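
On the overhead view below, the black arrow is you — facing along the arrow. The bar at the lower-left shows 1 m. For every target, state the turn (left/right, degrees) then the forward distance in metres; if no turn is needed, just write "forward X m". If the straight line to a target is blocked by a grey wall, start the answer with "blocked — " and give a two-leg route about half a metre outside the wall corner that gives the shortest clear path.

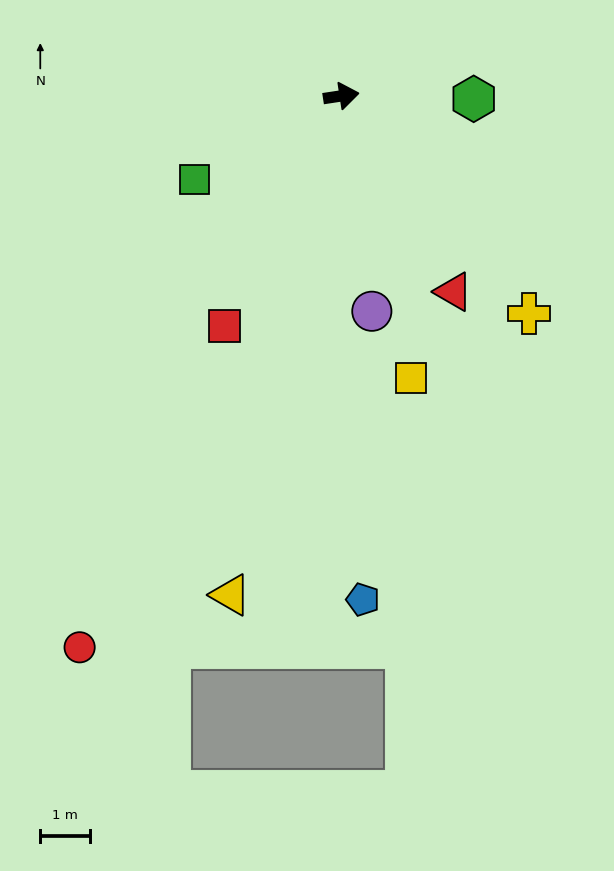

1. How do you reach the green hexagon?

turn right 10°, forward 2.7 m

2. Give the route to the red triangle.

turn right 69°, forward 4.6 m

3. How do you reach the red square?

turn right 125°, forward 5.2 m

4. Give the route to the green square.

turn right 159°, forward 3.4 m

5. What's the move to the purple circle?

turn right 91°, forward 4.4 m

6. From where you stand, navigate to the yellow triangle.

turn right 111°, forward 10.4 m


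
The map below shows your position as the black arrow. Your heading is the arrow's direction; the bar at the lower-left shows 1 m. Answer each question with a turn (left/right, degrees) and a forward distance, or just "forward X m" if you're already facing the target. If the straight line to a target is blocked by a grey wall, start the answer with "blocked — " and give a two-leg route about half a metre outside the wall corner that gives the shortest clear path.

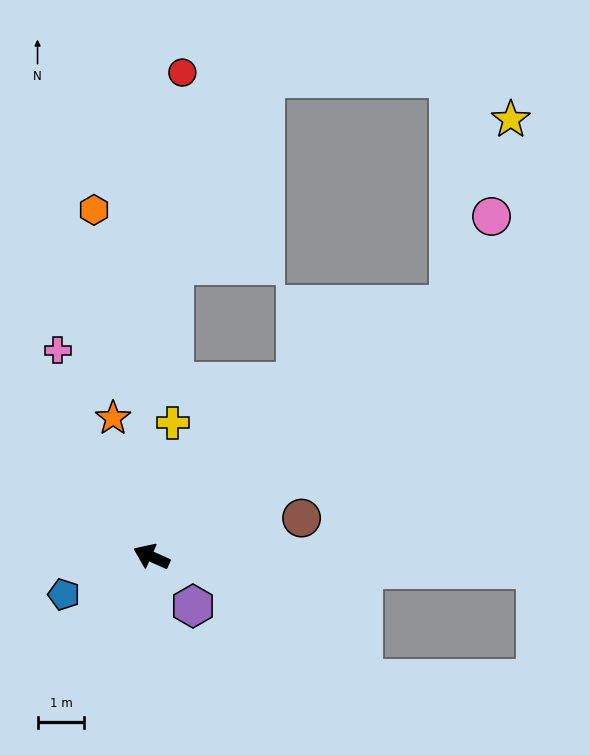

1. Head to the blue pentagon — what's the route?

turn left 47°, forward 2.0 m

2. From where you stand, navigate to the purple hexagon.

turn left 154°, forward 1.4 m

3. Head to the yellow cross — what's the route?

turn right 75°, forward 2.9 m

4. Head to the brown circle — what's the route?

turn right 142°, forward 3.3 m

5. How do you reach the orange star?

turn right 50°, forward 3.1 m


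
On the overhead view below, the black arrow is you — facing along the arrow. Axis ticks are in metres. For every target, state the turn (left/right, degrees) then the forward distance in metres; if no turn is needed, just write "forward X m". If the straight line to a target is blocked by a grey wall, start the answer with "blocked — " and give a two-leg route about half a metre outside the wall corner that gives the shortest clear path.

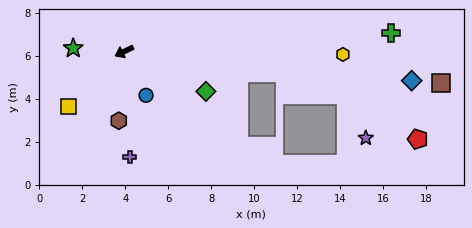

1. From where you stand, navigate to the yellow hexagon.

turn left 153°, forward 10.2 m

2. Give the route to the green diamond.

turn left 128°, forward 4.2 m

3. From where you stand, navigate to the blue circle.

turn left 91°, forward 2.3 m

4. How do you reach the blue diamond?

turn left 148°, forward 13.4 m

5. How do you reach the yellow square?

turn left 19°, forward 3.6 m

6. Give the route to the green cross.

turn left 158°, forward 12.4 m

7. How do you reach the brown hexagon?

turn left 60°, forward 3.2 m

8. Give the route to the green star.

turn right 29°, forward 2.4 m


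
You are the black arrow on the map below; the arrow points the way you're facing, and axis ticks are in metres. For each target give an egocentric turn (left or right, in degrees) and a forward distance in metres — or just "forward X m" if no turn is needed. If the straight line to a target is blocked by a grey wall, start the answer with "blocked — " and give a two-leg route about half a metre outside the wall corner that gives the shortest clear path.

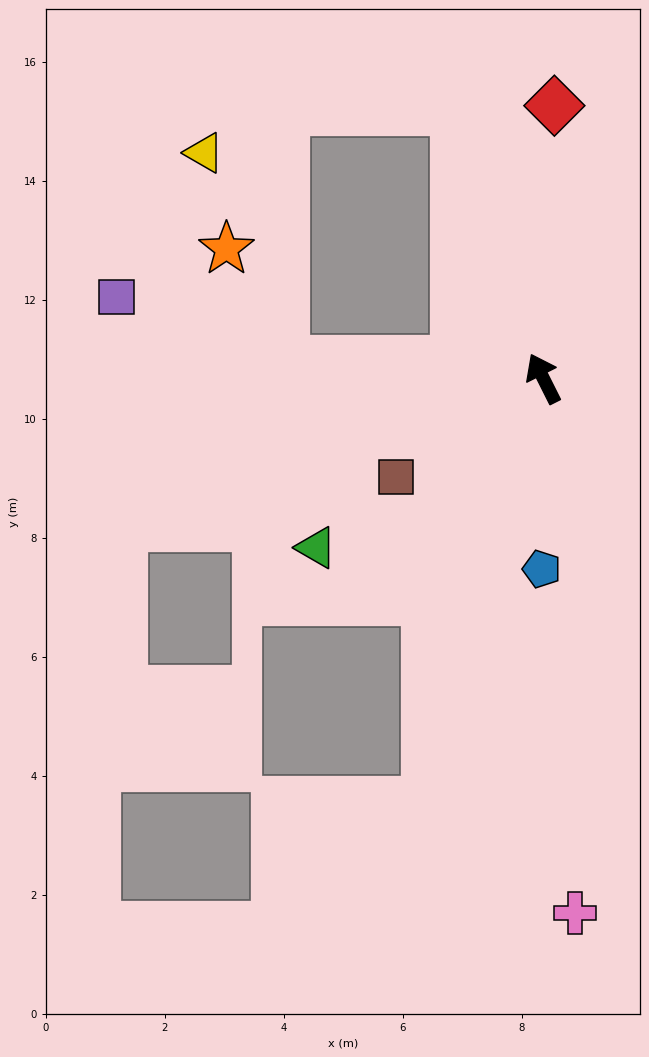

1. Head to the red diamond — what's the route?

turn right 29°, forward 4.6 m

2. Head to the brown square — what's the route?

turn left 97°, forward 3.0 m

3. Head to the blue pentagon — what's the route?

turn left 153°, forward 3.2 m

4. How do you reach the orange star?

blocked — turn left 60°, forward 4.4 m, then turn right 59°, forward 2.1 m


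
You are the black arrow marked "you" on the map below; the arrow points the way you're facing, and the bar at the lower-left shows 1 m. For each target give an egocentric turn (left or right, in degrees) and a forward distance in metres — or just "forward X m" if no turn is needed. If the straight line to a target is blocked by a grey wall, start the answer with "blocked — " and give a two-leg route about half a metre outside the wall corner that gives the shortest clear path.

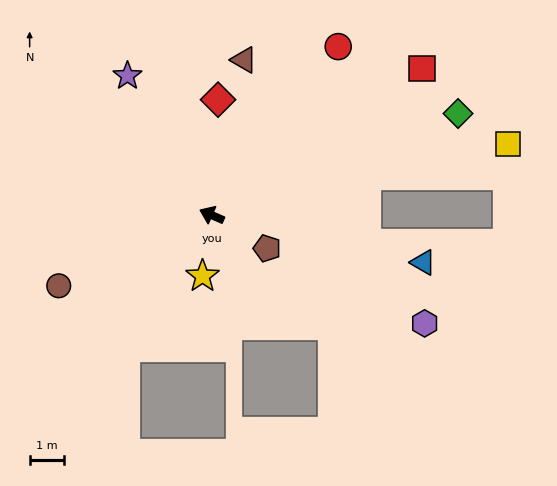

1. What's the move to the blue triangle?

turn right 169°, forward 6.3 m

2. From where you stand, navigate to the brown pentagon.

turn left 173°, forward 1.9 m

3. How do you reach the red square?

turn right 122°, forward 7.5 m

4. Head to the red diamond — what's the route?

turn right 70°, forward 3.4 m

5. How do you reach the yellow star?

turn left 105°, forward 1.8 m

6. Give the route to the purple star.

turn right 35°, forward 4.7 m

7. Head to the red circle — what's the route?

turn right 103°, forward 6.1 m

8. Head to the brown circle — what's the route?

turn left 48°, forward 4.9 m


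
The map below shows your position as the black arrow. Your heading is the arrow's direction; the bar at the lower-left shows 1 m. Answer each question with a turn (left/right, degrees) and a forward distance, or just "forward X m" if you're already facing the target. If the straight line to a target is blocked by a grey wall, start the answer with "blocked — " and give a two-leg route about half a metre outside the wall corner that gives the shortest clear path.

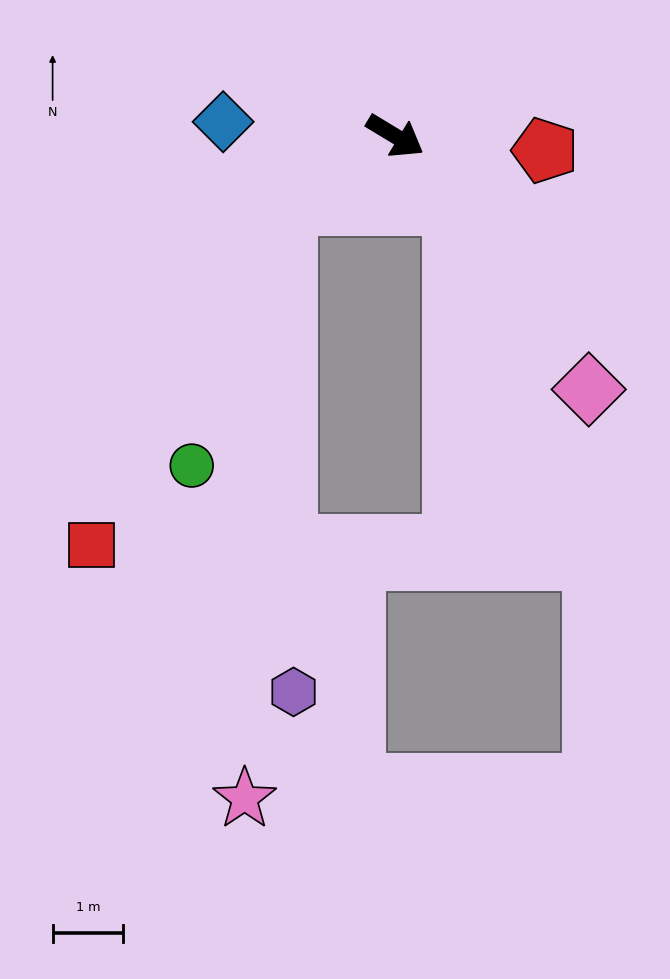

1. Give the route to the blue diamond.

turn right 154°, forward 2.4 m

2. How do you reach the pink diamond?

turn right 21°, forward 4.5 m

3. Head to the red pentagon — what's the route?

turn left 26°, forward 2.1 m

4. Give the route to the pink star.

blocked — turn right 116°, forward 1.8 m, then turn left 53°, forward 8.4 m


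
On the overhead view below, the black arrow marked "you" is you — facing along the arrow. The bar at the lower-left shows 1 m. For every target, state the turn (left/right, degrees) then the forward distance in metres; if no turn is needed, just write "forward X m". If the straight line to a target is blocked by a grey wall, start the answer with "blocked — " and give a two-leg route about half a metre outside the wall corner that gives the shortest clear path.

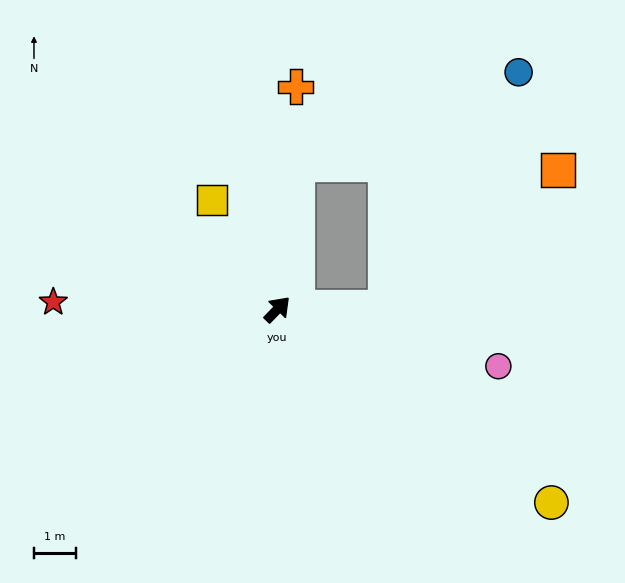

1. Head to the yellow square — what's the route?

turn left 75°, forward 3.0 m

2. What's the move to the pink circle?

turn right 60°, forward 5.5 m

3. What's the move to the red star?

turn left 132°, forward 5.4 m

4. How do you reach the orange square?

blocked — turn right 45°, forward 2.6 m, then turn left 38°, forward 5.3 m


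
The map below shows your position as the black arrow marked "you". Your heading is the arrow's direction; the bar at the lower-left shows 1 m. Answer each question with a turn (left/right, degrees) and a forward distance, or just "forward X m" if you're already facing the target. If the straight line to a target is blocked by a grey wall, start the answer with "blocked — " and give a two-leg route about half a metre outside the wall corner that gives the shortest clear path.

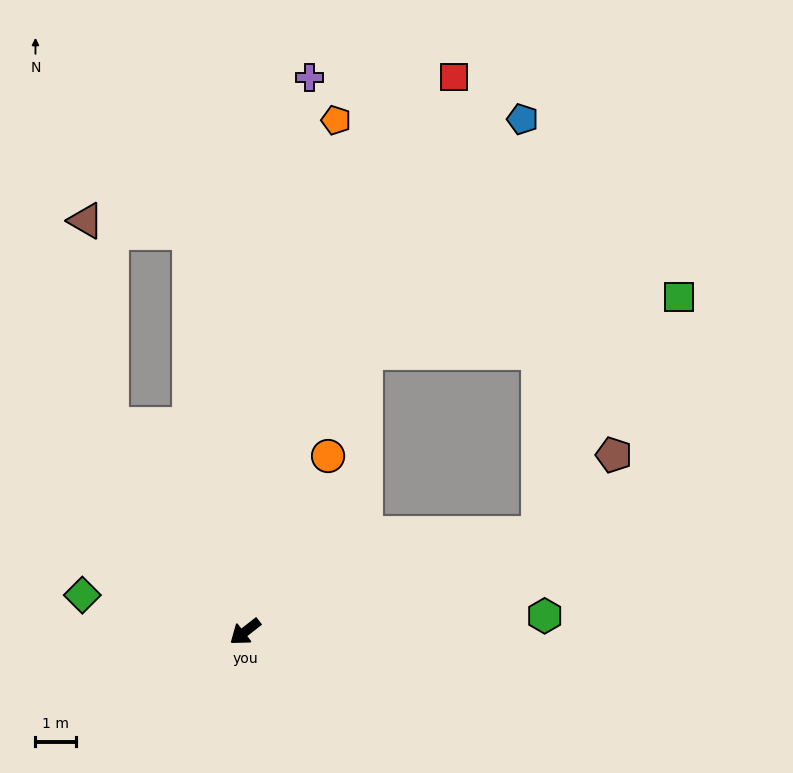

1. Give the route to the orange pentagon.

turn right 138°, forward 12.8 m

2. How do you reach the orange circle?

turn right 153°, forward 4.8 m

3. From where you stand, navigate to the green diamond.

turn right 51°, forward 4.1 m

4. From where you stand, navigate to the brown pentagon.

blocked — turn left 161°, forward 7.6 m, then turn left 27°, forward 2.7 m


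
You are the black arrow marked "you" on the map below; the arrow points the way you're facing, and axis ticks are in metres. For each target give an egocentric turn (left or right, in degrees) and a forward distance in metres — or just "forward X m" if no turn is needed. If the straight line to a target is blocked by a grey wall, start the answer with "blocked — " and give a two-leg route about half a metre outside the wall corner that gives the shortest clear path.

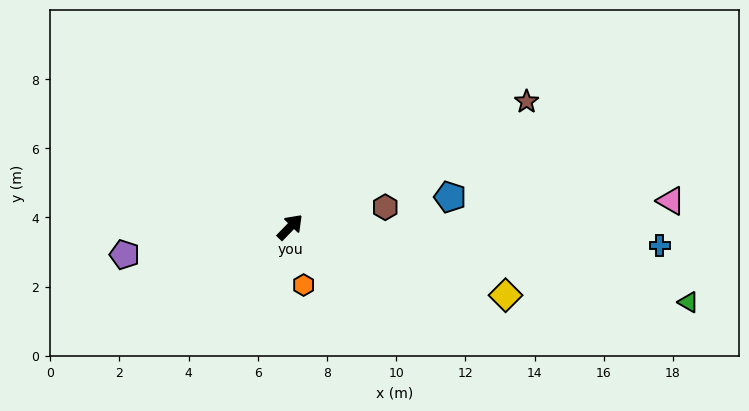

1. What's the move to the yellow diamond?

turn right 63°, forward 6.5 m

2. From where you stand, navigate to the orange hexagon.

turn right 123°, forward 1.7 m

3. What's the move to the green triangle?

turn right 57°, forward 11.7 m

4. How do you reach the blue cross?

turn right 49°, forward 10.7 m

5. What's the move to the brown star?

turn right 18°, forward 7.7 m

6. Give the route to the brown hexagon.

turn right 34°, forward 2.8 m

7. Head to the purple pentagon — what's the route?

turn left 144°, forward 4.8 m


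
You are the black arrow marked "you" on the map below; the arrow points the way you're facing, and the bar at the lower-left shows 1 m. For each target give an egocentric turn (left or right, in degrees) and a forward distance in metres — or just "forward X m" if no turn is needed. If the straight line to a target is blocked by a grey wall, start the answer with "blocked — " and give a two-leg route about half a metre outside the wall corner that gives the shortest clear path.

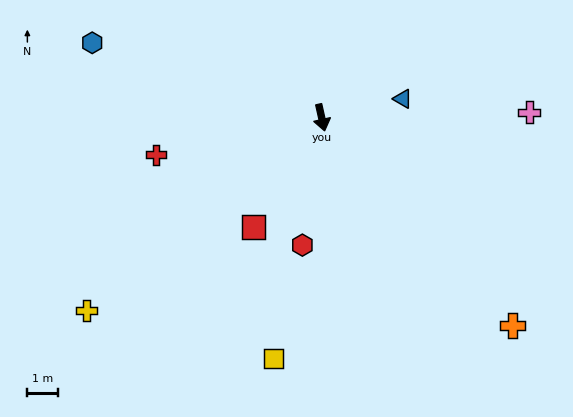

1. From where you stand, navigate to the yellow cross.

turn right 63°, forward 9.8 m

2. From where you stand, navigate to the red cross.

turn right 90°, forward 5.5 m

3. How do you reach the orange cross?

turn left 30°, forward 9.1 m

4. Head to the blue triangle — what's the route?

turn left 90°, forward 2.7 m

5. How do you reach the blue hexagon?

turn right 121°, forward 7.8 m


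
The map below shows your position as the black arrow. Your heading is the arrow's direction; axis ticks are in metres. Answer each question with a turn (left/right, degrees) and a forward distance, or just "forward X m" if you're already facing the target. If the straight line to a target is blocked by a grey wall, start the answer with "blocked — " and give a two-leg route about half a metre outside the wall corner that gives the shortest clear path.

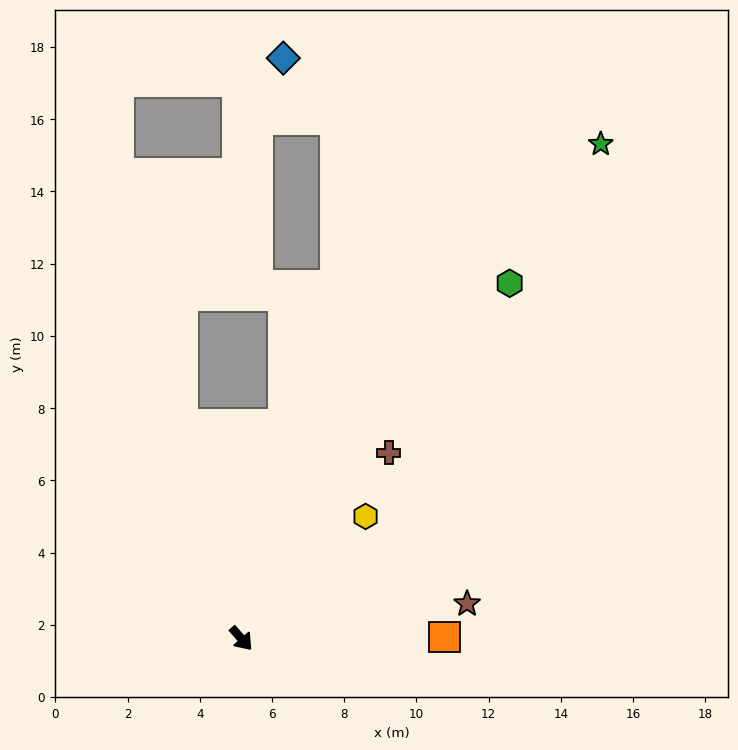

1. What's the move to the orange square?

turn left 49°, forward 5.6 m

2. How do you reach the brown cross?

turn left 100°, forward 6.6 m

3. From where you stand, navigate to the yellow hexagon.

turn left 93°, forward 4.8 m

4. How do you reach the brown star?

turn left 58°, forward 6.3 m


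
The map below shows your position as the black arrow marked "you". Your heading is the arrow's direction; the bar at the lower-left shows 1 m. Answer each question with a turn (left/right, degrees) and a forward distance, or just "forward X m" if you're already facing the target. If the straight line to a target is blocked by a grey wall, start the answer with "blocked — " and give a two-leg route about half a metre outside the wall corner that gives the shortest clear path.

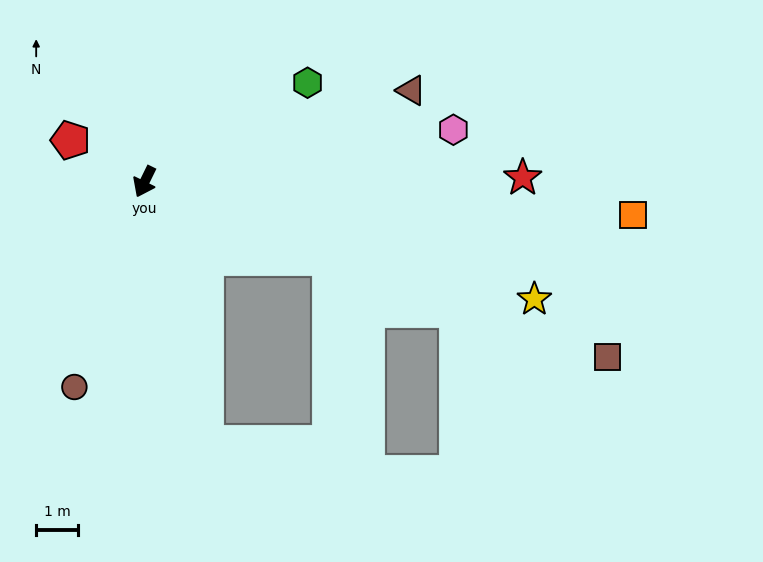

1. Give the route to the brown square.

turn left 95°, forward 11.8 m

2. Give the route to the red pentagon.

turn right 93°, forward 2.0 m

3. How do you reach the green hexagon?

turn left 147°, forward 4.6 m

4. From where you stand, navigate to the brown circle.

turn left 7°, forward 5.2 m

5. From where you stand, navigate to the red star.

turn left 117°, forward 9.1 m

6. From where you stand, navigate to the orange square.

turn left 112°, forward 11.7 m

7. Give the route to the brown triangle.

turn left 135°, forward 6.7 m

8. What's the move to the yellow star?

turn left 99°, forward 9.7 m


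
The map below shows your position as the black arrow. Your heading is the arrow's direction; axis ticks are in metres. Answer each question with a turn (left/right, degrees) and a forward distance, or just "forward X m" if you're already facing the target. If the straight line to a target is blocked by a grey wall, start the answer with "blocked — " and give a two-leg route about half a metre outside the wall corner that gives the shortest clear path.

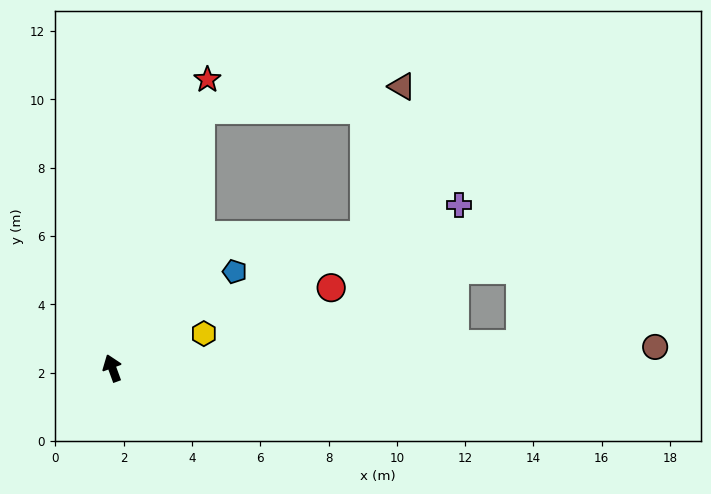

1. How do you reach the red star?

turn right 38°, forward 8.9 m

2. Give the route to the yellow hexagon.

turn right 89°, forward 2.9 m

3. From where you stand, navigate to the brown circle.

turn right 108°, forward 15.9 m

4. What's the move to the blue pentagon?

turn right 72°, forward 4.6 m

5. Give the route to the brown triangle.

blocked — turn right 39°, forward 8.0 m, then turn right 65°, forward 5.9 m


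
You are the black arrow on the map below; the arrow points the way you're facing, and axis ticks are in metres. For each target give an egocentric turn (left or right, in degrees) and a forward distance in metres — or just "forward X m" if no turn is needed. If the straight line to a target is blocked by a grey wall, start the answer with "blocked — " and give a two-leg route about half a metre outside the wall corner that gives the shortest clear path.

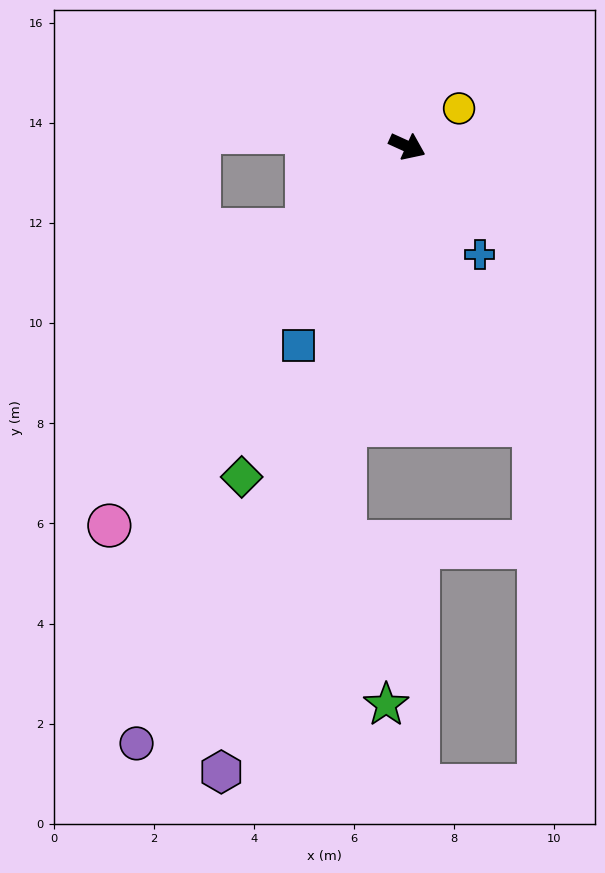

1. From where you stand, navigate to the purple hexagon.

turn right 82°, forward 13.0 m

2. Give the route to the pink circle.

turn right 104°, forward 9.6 m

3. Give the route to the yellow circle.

turn left 61°, forward 1.3 m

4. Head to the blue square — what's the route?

turn right 94°, forward 4.5 m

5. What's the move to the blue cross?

turn right 32°, forward 2.6 m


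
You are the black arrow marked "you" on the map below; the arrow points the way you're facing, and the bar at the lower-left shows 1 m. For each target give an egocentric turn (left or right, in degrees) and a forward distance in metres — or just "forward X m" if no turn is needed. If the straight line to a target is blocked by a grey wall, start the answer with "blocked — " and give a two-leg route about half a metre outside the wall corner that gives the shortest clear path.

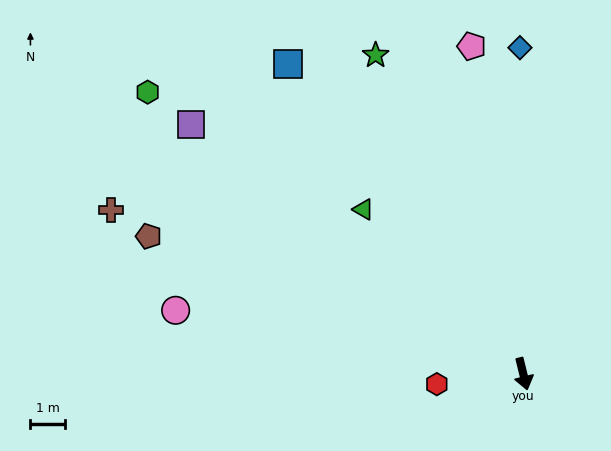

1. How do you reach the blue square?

turn right 157°, forward 11.4 m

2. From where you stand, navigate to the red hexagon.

turn right 97°, forward 2.5 m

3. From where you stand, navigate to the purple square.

turn right 141°, forward 12.1 m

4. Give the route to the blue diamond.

turn left 167°, forward 9.5 m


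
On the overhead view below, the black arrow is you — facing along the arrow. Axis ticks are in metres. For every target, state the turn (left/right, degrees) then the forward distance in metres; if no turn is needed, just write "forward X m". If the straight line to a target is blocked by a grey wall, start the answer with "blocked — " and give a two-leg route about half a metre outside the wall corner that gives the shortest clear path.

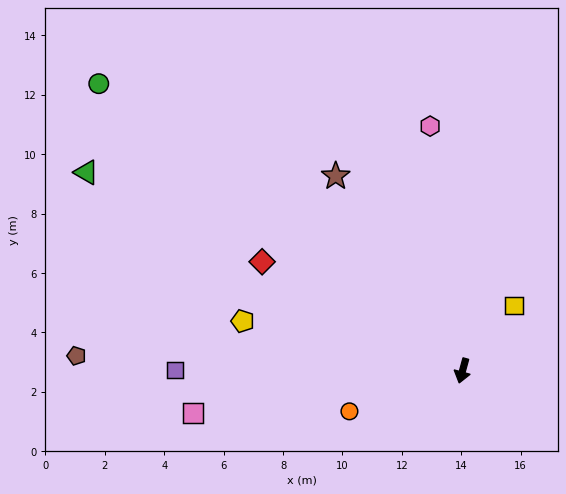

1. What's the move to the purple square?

turn right 75°, forward 9.7 m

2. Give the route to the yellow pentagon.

turn right 87°, forward 7.6 m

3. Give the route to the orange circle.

turn right 55°, forward 4.0 m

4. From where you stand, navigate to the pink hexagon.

turn right 157°, forward 8.3 m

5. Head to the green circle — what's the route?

turn right 113°, forward 15.6 m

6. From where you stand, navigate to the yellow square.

turn left 157°, forward 2.8 m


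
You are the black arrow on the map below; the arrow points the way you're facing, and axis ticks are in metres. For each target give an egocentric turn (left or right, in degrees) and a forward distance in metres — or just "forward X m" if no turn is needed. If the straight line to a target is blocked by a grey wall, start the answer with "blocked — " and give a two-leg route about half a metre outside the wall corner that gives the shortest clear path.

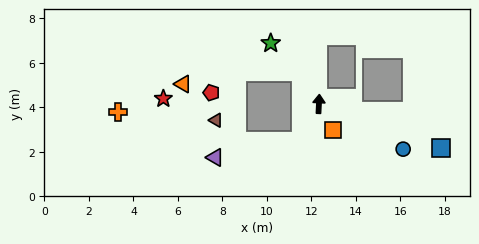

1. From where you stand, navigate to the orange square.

turn right 150°, forward 1.3 m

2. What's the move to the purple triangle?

blocked — turn left 156°, forward 1.8 m, then turn right 52°, forward 3.9 m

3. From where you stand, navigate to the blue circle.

turn right 116°, forward 4.3 m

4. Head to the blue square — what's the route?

turn right 107°, forward 5.8 m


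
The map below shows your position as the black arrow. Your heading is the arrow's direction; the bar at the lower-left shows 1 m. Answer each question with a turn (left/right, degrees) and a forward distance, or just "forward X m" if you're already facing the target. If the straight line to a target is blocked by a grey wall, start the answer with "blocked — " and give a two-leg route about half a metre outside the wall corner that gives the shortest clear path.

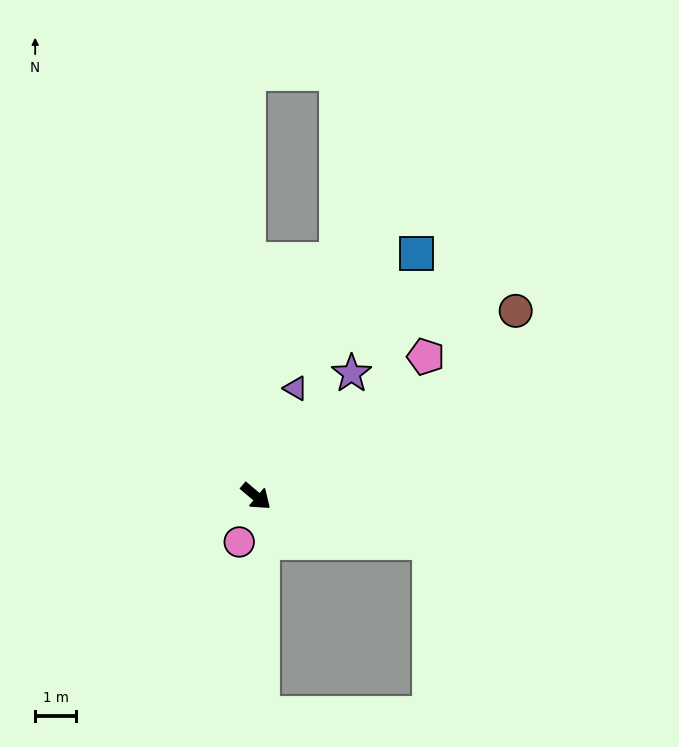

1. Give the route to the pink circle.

turn right 70°, forward 1.2 m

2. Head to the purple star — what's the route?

turn left 92°, forward 3.8 m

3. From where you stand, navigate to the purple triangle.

turn left 110°, forward 2.8 m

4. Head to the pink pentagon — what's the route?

turn left 80°, forward 5.4 m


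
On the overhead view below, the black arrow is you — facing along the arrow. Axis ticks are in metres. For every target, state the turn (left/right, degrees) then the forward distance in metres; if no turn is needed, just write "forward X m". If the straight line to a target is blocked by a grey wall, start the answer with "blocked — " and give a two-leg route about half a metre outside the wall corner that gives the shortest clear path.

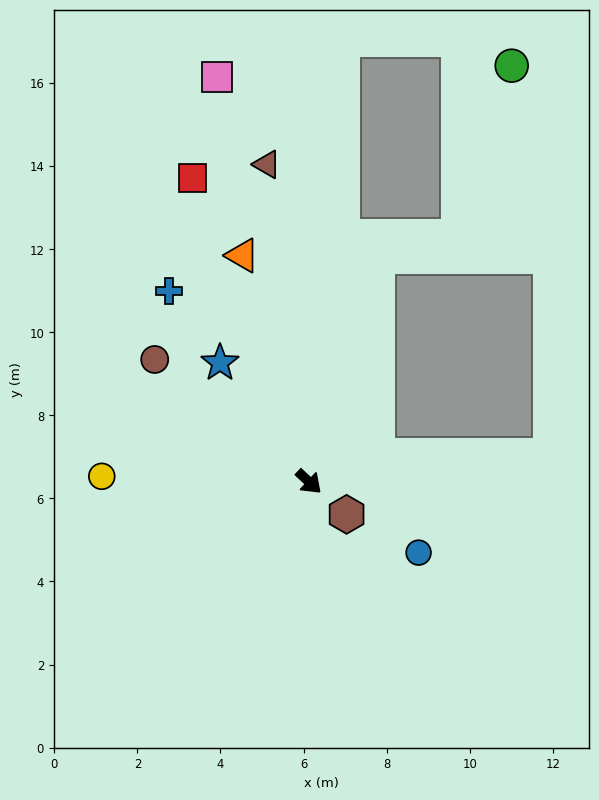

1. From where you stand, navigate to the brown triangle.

turn left 141°, forward 7.7 m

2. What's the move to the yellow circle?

turn right 139°, forward 5.0 m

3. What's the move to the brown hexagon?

turn left 2°, forward 1.2 m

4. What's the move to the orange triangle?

turn left 149°, forward 5.7 m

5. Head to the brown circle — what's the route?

turn right 175°, forward 4.7 m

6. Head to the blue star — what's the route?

turn left 170°, forward 3.6 m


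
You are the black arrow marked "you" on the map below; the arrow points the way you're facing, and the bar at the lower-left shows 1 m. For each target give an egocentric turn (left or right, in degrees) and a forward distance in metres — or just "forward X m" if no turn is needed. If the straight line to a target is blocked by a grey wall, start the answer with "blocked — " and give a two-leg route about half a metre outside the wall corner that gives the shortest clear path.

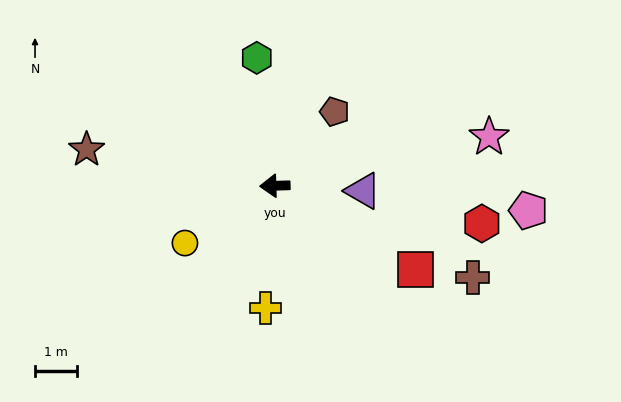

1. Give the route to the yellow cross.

turn left 84°, forward 2.9 m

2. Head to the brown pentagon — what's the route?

turn right 131°, forward 2.3 m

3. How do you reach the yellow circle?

turn left 31°, forward 2.5 m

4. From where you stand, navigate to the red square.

turn left 147°, forward 3.9 m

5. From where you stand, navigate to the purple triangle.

turn left 175°, forward 2.1 m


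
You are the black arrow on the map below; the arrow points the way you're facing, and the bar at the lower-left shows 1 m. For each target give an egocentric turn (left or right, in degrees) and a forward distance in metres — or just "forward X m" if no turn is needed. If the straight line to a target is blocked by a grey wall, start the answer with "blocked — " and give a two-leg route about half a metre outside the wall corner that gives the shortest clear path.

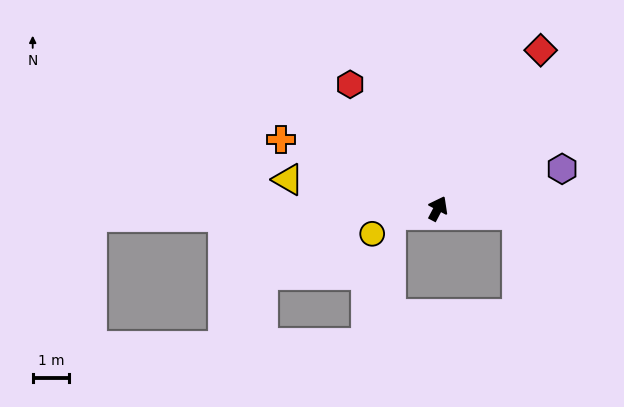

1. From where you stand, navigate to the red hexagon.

turn left 63°, forward 4.2 m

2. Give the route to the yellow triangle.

turn left 107°, forward 4.2 m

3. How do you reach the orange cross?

turn left 94°, forward 4.7 m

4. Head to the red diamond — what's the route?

turn right 5°, forward 5.2 m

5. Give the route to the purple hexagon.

turn right 45°, forward 3.6 m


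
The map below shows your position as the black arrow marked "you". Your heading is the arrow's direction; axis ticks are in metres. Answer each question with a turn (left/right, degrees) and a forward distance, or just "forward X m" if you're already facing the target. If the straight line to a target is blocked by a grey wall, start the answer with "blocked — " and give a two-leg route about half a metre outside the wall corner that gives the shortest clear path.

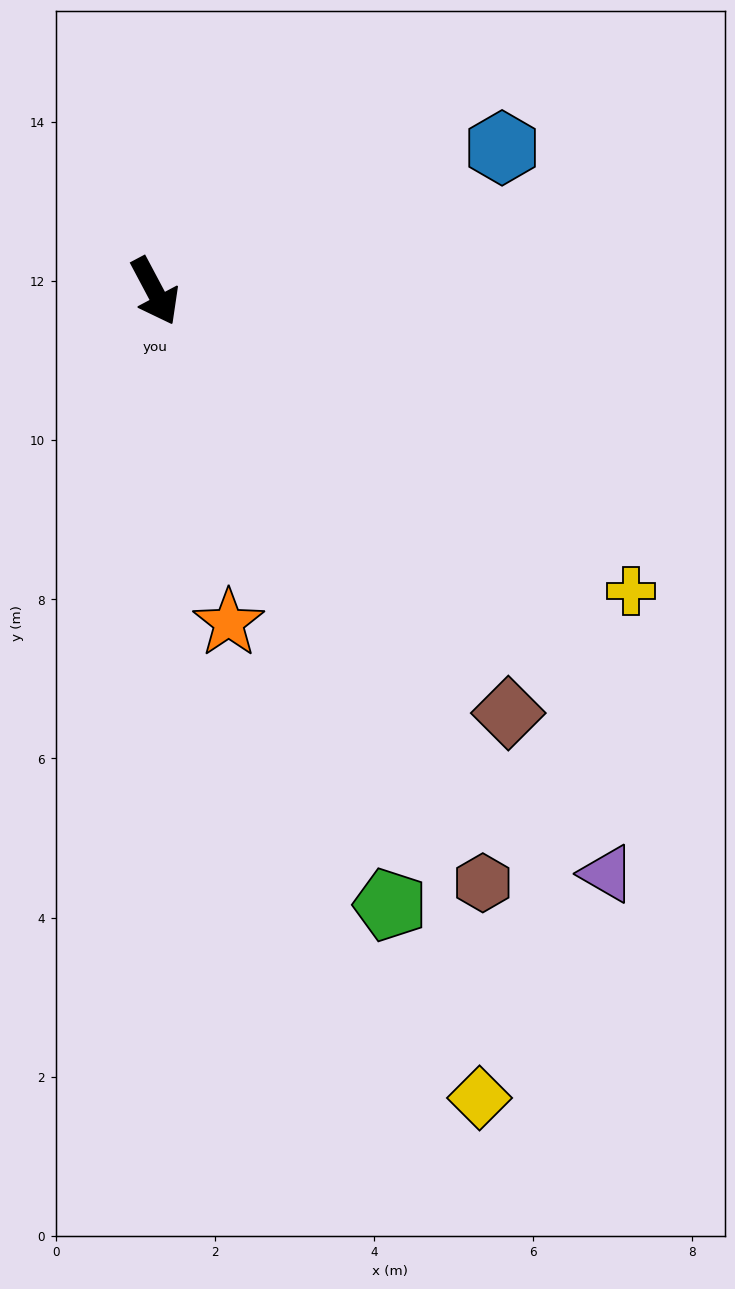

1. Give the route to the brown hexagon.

forward 8.5 m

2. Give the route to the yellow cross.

turn left 30°, forward 7.1 m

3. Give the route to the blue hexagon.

turn left 84°, forward 4.7 m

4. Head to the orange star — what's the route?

turn right 15°, forward 4.3 m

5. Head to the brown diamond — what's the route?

turn left 12°, forward 6.9 m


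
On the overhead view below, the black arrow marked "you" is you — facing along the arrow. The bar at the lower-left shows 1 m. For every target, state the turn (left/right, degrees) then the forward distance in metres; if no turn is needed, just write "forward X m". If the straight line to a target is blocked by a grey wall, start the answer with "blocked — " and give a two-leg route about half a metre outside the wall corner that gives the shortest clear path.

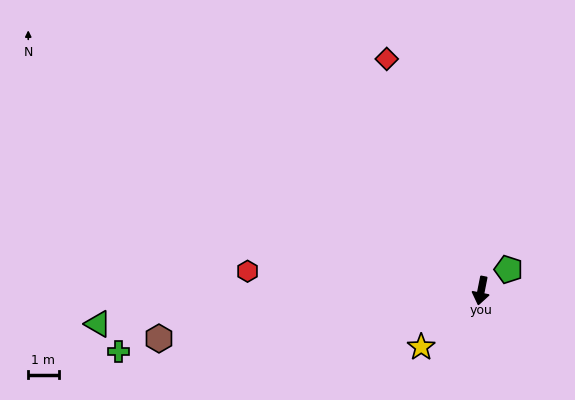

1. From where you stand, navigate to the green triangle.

turn right 74°, forward 12.6 m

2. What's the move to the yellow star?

turn right 36°, forward 2.7 m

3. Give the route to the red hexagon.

turn right 84°, forward 7.7 m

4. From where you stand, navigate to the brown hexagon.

turn right 70°, forward 10.7 m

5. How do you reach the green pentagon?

turn left 139°, forward 1.1 m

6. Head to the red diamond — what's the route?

turn right 147°, forward 8.2 m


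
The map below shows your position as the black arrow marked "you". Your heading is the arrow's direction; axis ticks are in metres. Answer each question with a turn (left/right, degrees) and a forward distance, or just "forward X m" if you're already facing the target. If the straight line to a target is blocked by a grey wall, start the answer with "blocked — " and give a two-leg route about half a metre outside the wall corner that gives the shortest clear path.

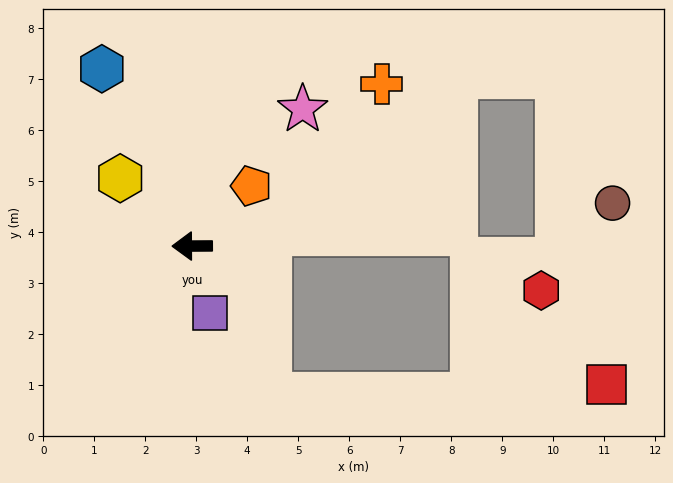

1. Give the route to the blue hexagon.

turn right 63°, forward 3.9 m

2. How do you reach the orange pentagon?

turn right 135°, forward 1.7 m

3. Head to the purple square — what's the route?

turn left 104°, forward 1.4 m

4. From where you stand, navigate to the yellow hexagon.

turn right 44°, forward 1.9 m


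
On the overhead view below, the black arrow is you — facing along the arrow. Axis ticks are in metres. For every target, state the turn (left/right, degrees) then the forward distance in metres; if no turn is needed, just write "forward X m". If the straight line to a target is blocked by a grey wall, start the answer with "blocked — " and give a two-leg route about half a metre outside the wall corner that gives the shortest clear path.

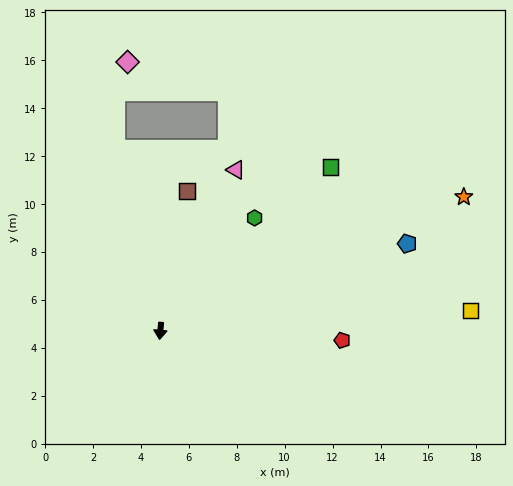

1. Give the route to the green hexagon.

turn left 145°, forward 6.1 m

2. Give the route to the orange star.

turn left 119°, forward 13.8 m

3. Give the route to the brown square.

turn left 174°, forward 5.9 m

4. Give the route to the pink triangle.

turn left 160°, forward 7.4 m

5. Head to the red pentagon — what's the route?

turn left 92°, forward 7.6 m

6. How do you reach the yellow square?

turn left 99°, forward 13.0 m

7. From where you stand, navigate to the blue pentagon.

turn left 115°, forward 10.9 m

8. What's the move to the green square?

turn left 139°, forward 9.9 m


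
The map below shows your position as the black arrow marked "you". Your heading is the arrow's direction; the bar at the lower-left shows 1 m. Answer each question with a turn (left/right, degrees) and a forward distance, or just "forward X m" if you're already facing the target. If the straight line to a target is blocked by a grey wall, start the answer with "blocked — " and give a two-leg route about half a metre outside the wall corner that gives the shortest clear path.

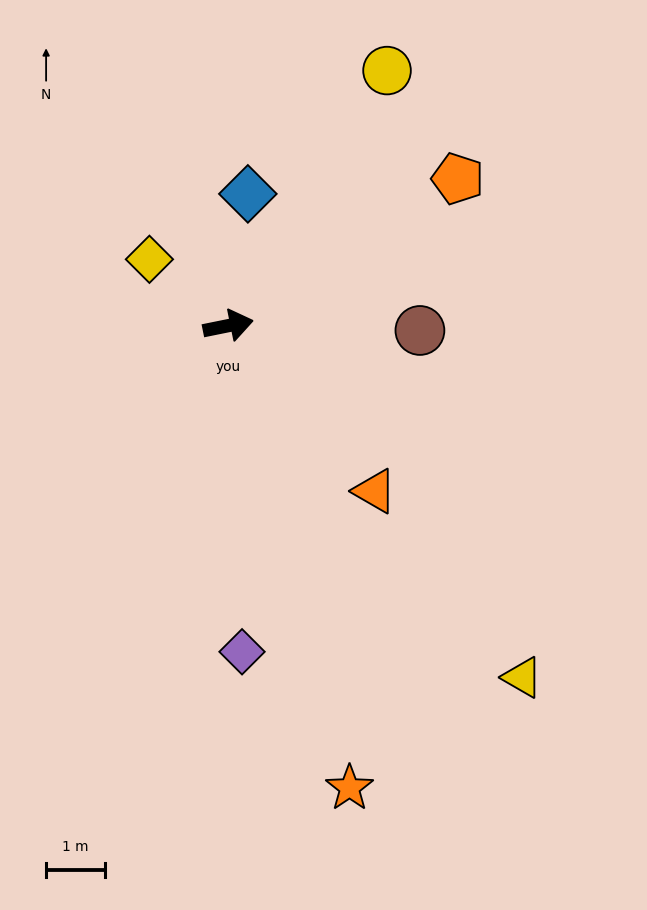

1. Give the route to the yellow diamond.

turn left 128°, forward 1.8 m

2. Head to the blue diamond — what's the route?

turn left 70°, forward 2.3 m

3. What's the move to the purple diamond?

turn right 99°, forward 5.6 m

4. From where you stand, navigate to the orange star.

turn right 87°, forward 8.2 m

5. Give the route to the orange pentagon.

turn left 21°, forward 4.7 m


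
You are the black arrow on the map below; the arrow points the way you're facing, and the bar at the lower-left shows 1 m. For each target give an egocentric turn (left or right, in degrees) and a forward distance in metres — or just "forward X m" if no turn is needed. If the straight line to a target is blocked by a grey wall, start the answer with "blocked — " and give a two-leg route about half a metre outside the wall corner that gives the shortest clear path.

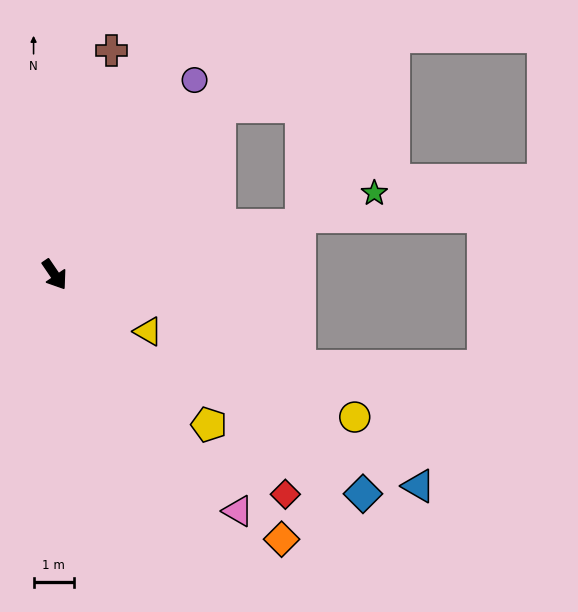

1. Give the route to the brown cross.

turn left 132°, forward 5.8 m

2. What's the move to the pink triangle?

turn left 4°, forward 7.5 m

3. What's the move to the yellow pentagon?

turn left 12°, forward 5.4 m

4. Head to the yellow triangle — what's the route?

turn left 24°, forward 2.7 m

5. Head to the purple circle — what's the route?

turn left 110°, forward 6.0 m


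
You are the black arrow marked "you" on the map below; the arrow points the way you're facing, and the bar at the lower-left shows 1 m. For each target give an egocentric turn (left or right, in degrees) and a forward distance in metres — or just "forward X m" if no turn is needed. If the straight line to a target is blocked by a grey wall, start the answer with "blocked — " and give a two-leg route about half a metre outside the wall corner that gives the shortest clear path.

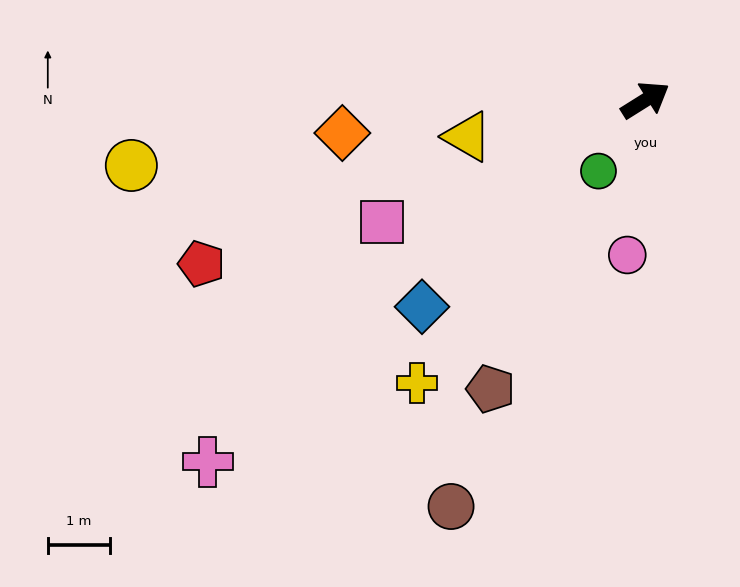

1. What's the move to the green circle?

turn right 156°, forward 1.4 m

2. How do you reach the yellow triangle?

turn left 159°, forward 2.9 m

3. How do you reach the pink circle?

turn right 129°, forward 2.5 m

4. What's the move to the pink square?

turn left 173°, forward 4.7 m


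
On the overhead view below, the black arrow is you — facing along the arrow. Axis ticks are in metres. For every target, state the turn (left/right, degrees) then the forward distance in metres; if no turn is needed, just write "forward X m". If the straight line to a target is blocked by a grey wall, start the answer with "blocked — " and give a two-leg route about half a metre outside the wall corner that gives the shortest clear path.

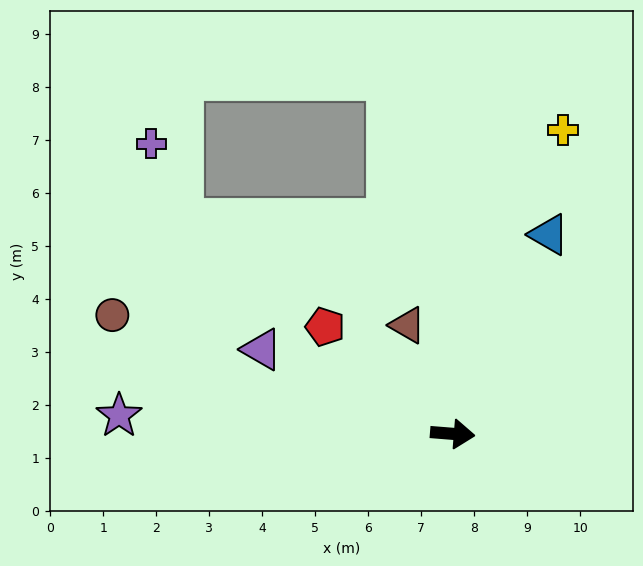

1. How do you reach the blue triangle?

turn left 69°, forward 4.2 m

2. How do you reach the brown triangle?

turn left 117°, forward 2.2 m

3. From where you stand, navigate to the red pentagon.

turn left 145°, forward 3.1 m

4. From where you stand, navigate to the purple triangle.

turn left 161°, forward 3.9 m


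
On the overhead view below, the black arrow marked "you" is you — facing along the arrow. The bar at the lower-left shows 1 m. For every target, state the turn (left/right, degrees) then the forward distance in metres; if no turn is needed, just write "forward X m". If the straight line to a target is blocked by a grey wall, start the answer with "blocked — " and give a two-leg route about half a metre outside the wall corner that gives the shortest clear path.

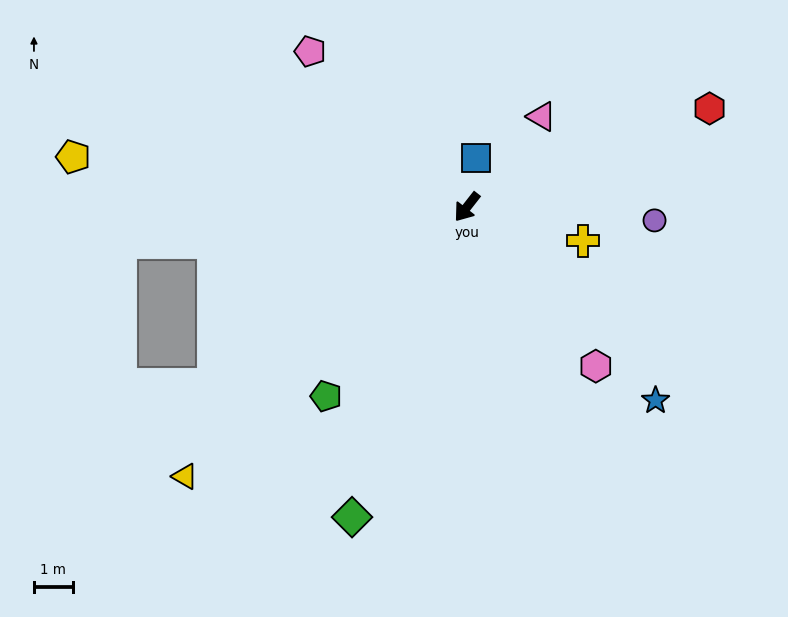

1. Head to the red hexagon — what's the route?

turn left 150°, forward 6.8 m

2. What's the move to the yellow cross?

turn left 112°, forward 3.1 m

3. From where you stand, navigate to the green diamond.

turn left 18°, forward 8.6 m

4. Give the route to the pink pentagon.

turn right 97°, forward 5.7 m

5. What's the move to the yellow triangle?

turn right 8°, forward 10.1 m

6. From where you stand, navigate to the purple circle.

turn left 124°, forward 4.9 m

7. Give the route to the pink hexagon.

turn left 77°, forward 5.3 m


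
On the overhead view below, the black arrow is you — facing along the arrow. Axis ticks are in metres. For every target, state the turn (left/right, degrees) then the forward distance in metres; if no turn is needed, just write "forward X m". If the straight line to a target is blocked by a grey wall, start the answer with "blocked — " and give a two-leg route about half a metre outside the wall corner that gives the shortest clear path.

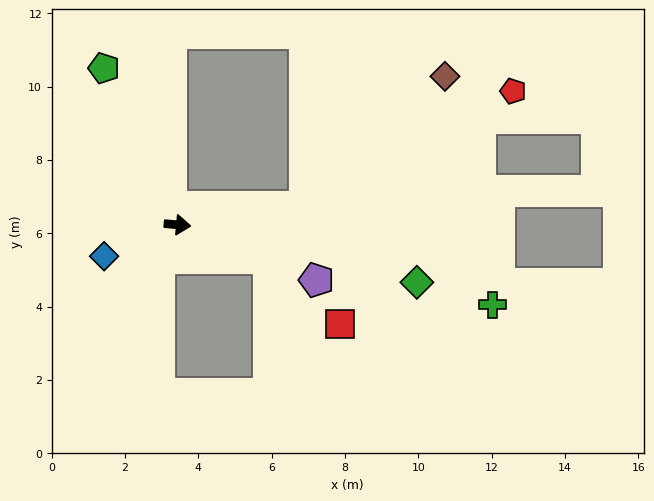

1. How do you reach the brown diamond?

blocked — turn left 13°, forward 3.5 m, then turn left 35°, forward 5.2 m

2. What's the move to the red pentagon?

blocked — turn left 13°, forward 3.5 m, then turn left 21°, forward 6.5 m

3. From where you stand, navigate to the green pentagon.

turn left 120°, forward 4.7 m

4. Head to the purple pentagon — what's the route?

turn right 16°, forward 4.1 m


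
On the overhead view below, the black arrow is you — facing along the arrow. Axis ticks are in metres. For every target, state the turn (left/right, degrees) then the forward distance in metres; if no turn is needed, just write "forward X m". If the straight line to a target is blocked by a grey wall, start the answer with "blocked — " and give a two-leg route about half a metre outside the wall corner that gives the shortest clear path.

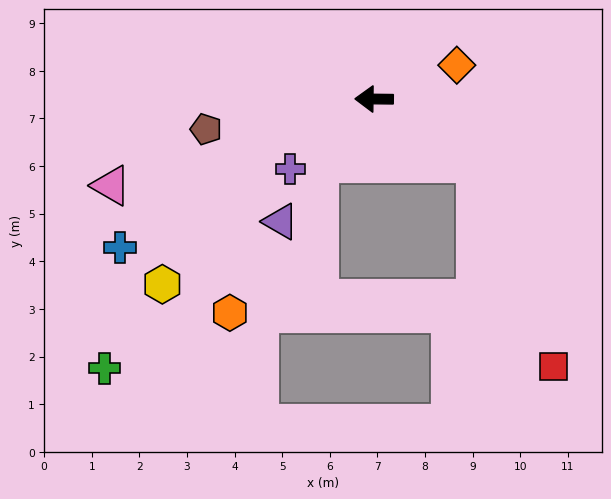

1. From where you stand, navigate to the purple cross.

turn left 40°, forward 2.3 m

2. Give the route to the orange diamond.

turn right 157°, forward 1.9 m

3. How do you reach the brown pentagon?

turn left 11°, forward 3.6 m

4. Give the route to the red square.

blocked — turn left 149°, forward 2.5 m, then turn right 38°, forward 4.6 m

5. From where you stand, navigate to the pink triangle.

turn left 19°, forward 5.8 m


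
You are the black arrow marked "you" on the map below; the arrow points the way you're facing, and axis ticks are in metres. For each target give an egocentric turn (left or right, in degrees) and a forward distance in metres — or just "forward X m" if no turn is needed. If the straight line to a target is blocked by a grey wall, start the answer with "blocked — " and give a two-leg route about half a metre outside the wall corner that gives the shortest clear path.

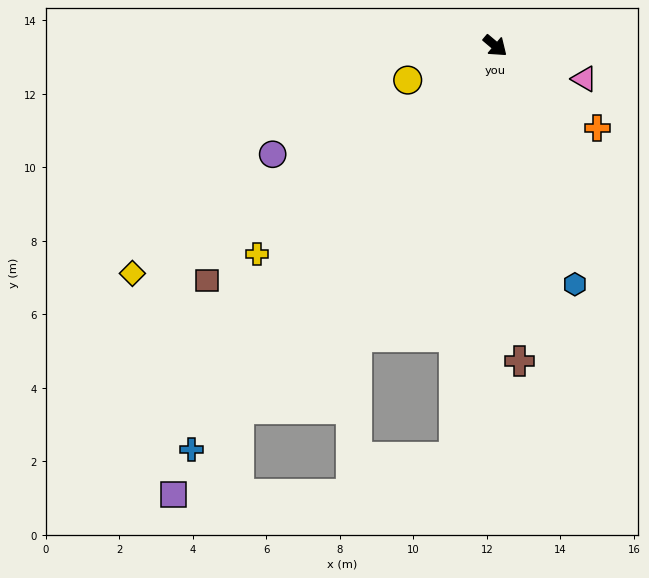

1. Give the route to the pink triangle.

turn left 20°, forward 2.6 m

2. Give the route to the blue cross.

turn right 87°, forward 13.7 m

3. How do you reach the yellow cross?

turn right 99°, forward 8.6 m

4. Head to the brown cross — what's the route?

turn right 45°, forward 8.6 m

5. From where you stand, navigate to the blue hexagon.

turn right 31°, forward 6.8 m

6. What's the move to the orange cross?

forward 3.6 m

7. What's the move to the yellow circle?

turn right 119°, forward 2.6 m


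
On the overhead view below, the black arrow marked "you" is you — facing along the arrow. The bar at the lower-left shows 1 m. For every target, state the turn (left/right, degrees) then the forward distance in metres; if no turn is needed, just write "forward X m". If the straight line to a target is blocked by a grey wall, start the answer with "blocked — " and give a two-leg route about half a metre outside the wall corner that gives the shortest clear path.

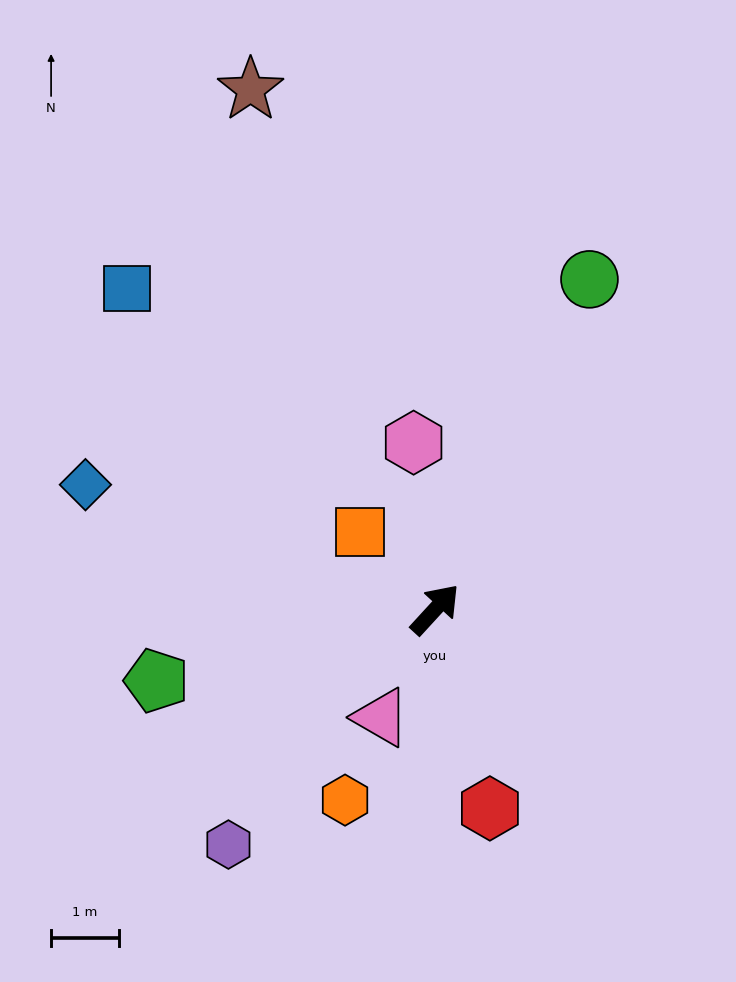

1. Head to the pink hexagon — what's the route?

turn left 50°, forward 2.5 m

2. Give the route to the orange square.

turn left 87°, forward 1.6 m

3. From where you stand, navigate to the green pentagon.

turn left 147°, forward 4.2 m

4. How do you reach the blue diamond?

turn left 113°, forward 5.5 m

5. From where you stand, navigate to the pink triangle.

turn right 164°, forward 1.8 m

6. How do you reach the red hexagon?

turn right 122°, forward 3.0 m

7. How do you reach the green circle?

turn left 17°, forward 5.4 m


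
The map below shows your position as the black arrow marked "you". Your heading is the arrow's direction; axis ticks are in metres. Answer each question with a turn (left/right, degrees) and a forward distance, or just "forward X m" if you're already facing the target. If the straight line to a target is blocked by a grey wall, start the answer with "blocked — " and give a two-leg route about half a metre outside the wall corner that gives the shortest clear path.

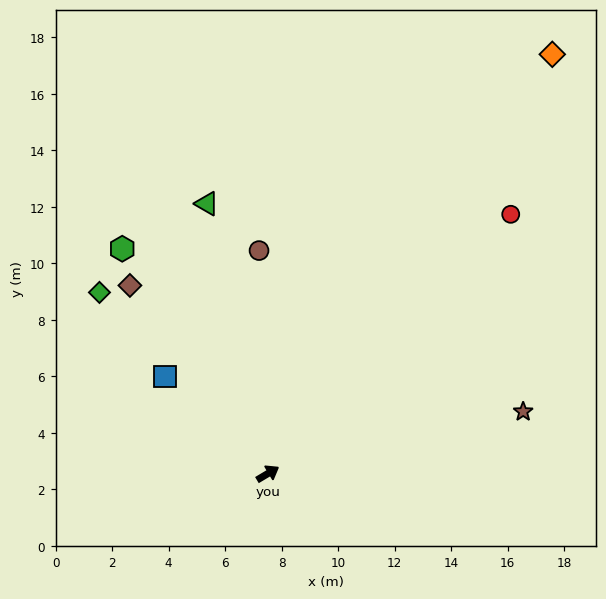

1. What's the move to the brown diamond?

turn left 95°, forward 8.3 m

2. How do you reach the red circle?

turn left 16°, forward 12.6 m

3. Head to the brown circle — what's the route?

turn left 61°, forward 7.9 m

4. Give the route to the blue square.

turn left 106°, forward 5.0 m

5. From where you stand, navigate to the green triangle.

turn left 72°, forward 9.8 m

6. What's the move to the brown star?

turn right 17°, forward 9.3 m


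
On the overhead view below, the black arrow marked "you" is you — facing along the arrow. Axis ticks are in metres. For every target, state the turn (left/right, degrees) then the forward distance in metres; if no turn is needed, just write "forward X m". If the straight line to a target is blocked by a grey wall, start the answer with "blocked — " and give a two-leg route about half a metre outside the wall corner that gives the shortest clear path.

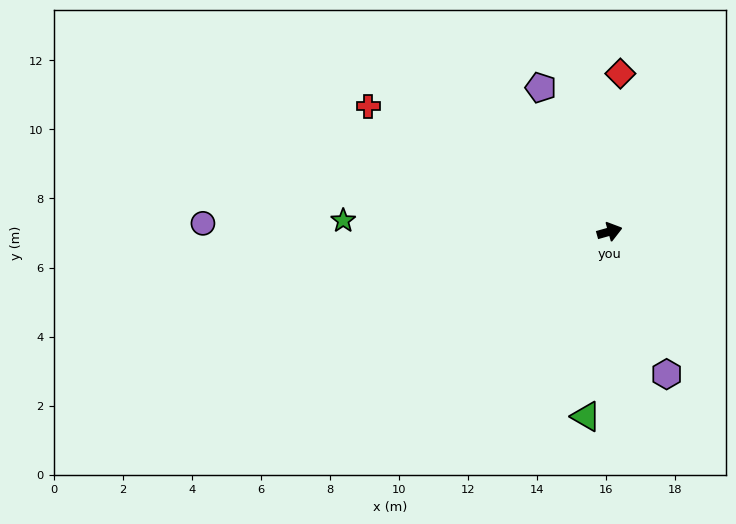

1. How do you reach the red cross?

turn left 137°, forward 7.9 m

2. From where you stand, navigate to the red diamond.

turn left 70°, forward 4.6 m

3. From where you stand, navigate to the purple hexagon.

turn right 84°, forward 4.4 m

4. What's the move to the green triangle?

turn right 113°, forward 5.4 m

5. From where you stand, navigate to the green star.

turn left 162°, forward 7.7 m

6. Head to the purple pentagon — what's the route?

turn left 100°, forward 4.6 m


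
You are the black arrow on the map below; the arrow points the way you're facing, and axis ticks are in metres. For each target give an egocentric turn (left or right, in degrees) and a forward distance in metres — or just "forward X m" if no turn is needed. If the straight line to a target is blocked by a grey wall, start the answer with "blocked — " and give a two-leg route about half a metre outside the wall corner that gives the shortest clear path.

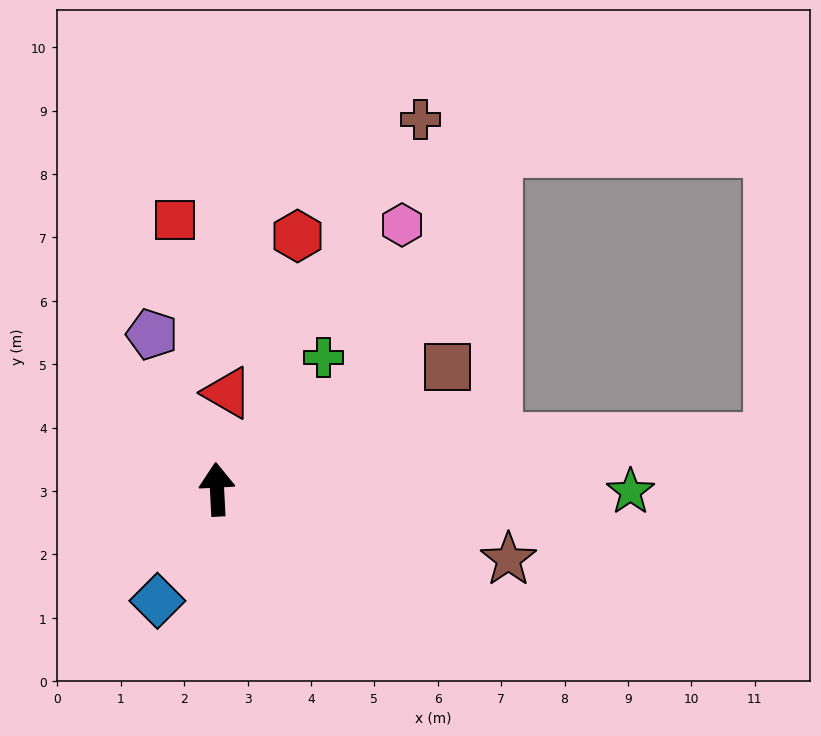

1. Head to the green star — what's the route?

turn right 93°, forward 6.5 m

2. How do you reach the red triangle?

turn right 9°, forward 1.5 m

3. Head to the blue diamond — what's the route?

turn left 149°, forward 2.0 m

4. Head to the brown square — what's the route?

turn right 65°, forward 4.1 m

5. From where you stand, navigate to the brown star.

turn right 106°, forward 4.7 m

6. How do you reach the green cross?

turn right 42°, forward 2.7 m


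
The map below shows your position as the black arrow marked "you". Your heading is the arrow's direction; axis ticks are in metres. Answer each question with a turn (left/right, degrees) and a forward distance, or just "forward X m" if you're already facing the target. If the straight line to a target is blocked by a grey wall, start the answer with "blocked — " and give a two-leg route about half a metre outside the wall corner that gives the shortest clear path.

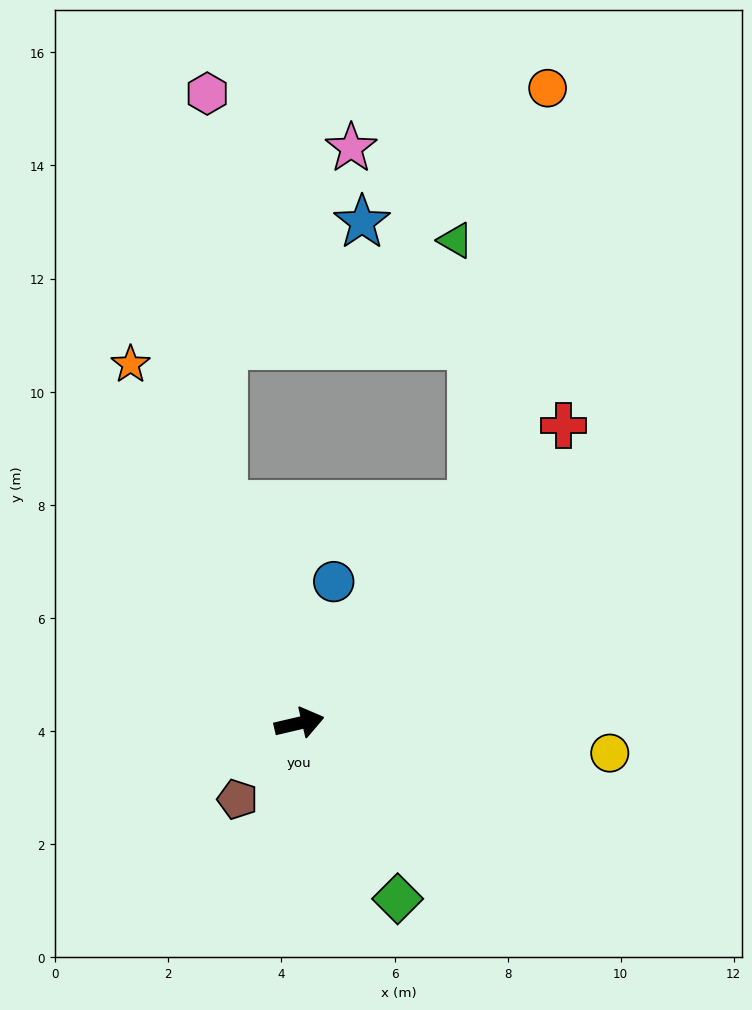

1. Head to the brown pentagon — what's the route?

turn right 142°, forward 1.7 m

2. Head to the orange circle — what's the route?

blocked — turn left 39°, forward 4.9 m, then turn left 27°, forward 7.5 m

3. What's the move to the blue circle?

turn left 63°, forward 2.6 m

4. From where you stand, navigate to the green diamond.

turn right 74°, forward 3.6 m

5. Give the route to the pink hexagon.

blocked — turn left 96°, forward 4.1 m, then turn right 17°, forward 7.3 m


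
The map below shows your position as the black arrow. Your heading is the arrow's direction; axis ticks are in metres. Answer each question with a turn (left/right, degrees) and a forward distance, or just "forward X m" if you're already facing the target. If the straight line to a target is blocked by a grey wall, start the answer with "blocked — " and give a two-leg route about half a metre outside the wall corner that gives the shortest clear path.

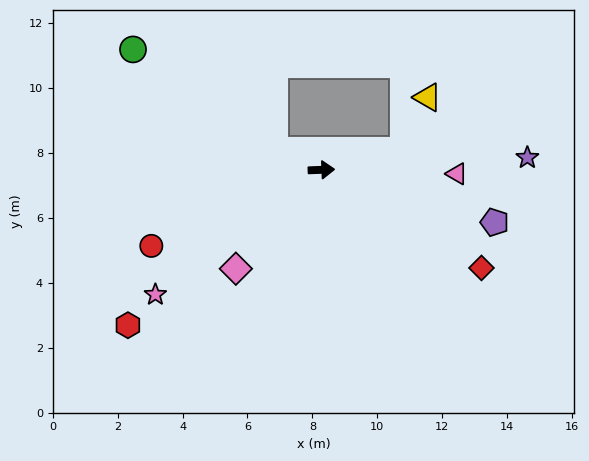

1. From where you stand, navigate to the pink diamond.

turn right 133°, forward 4.0 m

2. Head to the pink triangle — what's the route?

turn right 4°, forward 4.2 m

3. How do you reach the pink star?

turn right 145°, forward 6.4 m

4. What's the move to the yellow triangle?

blocked — turn left 11°, forward 2.6 m, then turn left 53°, forward 1.8 m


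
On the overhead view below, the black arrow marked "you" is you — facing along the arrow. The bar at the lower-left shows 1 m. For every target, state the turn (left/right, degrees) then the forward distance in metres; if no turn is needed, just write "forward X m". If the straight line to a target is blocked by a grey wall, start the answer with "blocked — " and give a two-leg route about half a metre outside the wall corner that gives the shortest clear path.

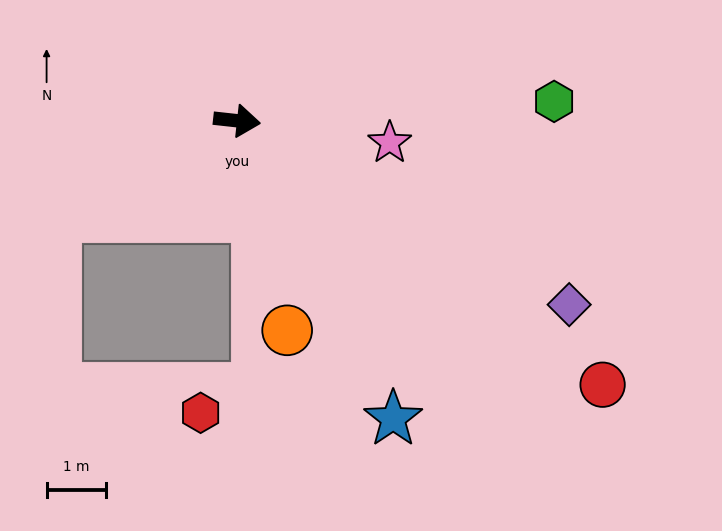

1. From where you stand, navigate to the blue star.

turn right 56°, forward 5.7 m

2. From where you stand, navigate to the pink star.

forward 2.6 m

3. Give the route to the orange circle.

turn right 70°, forward 3.6 m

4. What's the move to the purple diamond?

turn right 23°, forward 6.4 m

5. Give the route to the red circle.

turn right 30°, forward 7.6 m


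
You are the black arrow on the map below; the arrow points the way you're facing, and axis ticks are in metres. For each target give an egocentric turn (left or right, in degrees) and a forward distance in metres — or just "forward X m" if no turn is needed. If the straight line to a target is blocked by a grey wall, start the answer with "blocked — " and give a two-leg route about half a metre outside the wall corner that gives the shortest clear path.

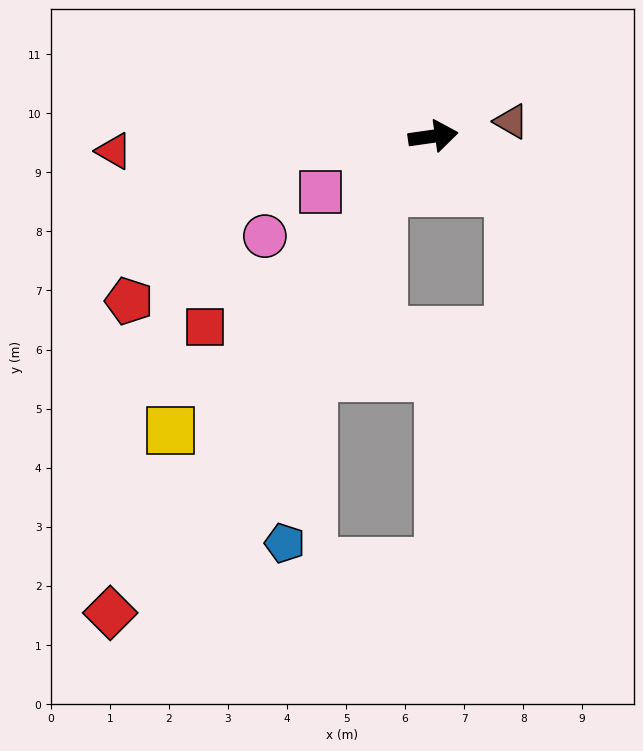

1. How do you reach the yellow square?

turn right 140°, forward 6.7 m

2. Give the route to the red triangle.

turn left 175°, forward 5.4 m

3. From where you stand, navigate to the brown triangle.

turn left 3°, forward 1.3 m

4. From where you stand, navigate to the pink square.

turn right 162°, forward 2.1 m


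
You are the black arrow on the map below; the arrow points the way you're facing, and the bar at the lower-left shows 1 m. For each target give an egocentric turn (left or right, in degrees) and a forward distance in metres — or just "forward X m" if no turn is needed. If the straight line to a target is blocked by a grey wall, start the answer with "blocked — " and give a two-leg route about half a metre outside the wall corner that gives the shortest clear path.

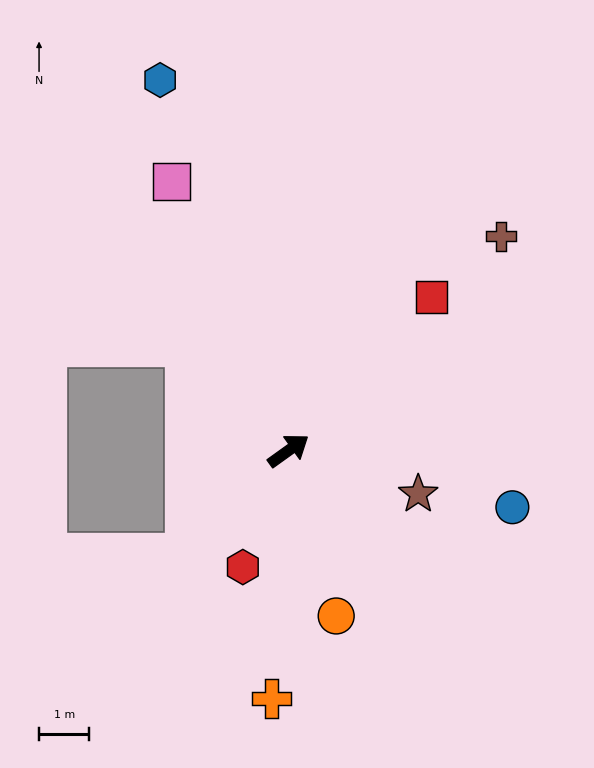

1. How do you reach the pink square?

turn left 78°, forward 5.8 m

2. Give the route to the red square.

turn left 11°, forward 4.2 m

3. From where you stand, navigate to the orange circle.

turn right 110°, forward 3.4 m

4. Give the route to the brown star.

turn right 54°, forward 2.7 m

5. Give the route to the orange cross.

turn right 130°, forward 4.9 m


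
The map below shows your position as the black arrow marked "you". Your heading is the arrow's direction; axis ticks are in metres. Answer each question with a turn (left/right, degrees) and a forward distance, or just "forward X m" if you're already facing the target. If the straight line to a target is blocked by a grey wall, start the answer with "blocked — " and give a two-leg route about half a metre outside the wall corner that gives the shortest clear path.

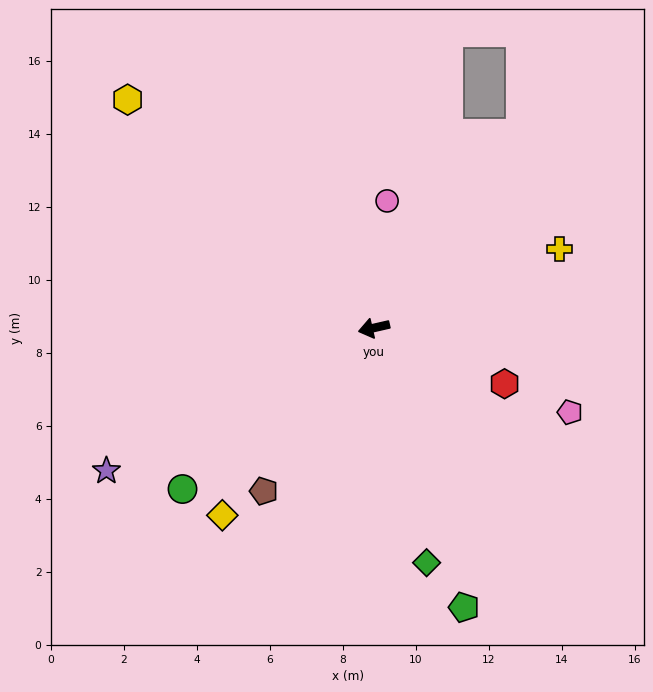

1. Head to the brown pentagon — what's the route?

turn left 43°, forward 5.4 m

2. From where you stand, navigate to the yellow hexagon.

turn right 56°, forward 9.2 m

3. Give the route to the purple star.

turn left 15°, forward 8.3 m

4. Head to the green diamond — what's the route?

turn left 90°, forward 6.6 m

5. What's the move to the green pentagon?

turn left 95°, forward 8.0 m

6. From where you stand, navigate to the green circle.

turn left 27°, forward 6.9 m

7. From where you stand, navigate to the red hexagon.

turn left 144°, forward 3.9 m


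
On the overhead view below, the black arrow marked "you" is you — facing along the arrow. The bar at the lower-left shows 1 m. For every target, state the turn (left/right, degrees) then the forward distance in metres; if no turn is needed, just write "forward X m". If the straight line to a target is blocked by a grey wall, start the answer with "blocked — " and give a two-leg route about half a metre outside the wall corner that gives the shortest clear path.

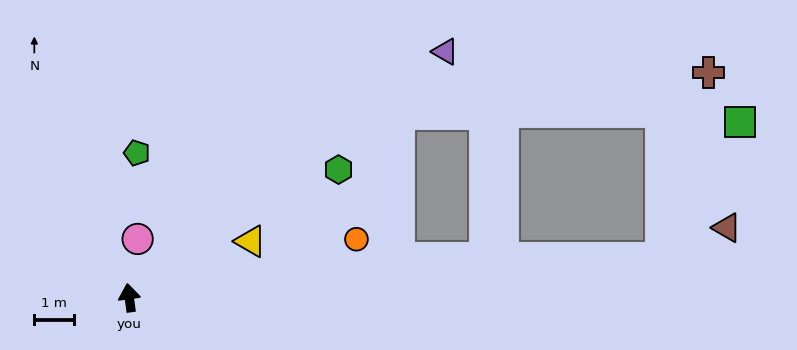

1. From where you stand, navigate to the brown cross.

blocked — turn right 94°, forward 13.6 m, then turn left 72°, forward 4.9 m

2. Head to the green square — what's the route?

blocked — turn right 94°, forward 13.6 m, then turn left 56°, forward 4.0 m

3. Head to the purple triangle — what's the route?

turn right 60°, forward 10.2 m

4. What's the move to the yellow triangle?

turn right 73°, forward 3.4 m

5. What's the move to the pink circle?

turn right 16°, forward 1.5 m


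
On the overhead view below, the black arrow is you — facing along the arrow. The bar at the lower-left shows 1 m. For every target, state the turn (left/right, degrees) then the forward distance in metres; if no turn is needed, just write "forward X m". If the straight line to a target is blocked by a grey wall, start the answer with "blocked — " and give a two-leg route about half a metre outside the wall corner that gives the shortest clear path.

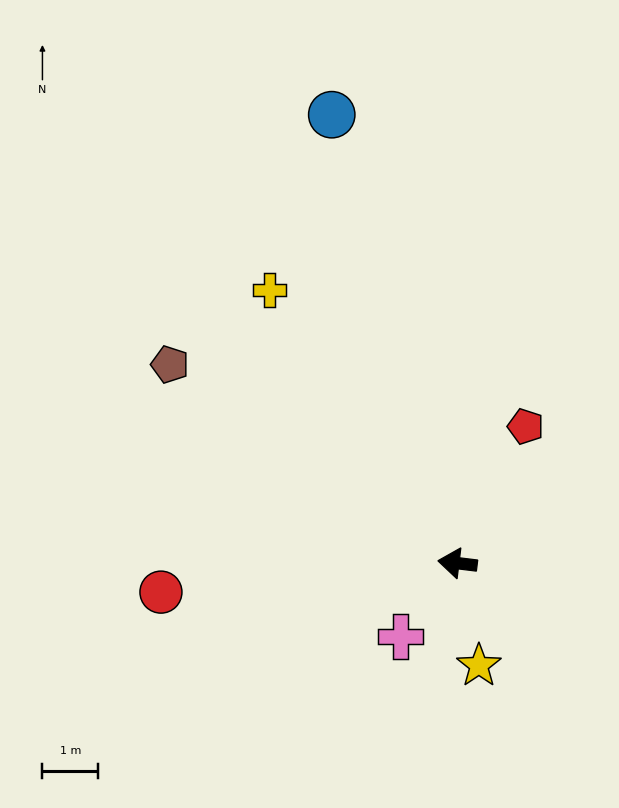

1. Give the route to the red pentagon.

turn right 110°, forward 2.7 m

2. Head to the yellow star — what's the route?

turn left 109°, forward 1.9 m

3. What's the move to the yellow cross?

turn right 49°, forward 5.9 m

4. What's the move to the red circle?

turn left 13°, forward 5.3 m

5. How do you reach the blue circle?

turn right 67°, forward 8.3 m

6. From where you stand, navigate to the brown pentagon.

turn right 28°, forward 6.3 m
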